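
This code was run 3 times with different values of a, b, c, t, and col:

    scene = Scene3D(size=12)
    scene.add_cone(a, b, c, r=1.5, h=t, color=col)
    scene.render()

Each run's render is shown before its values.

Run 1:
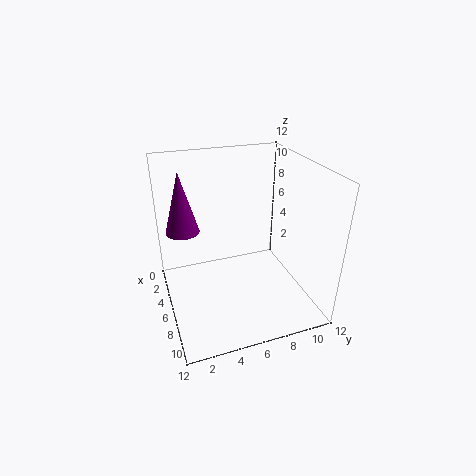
a = 2.5
b = 2
c = 5.5
t = 5.5
col = 'purple'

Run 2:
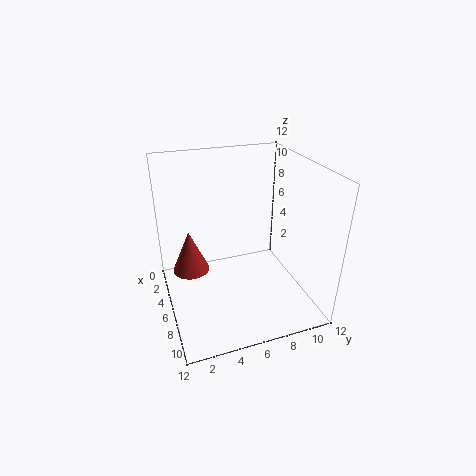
a = 5.5
b = 2
c = 3.5
t = 3.5
col = 'brown'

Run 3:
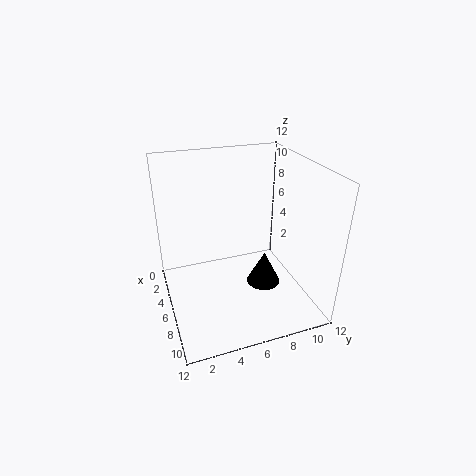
a = 6
b = 8.5
c = 1
t = 3
col = 'black'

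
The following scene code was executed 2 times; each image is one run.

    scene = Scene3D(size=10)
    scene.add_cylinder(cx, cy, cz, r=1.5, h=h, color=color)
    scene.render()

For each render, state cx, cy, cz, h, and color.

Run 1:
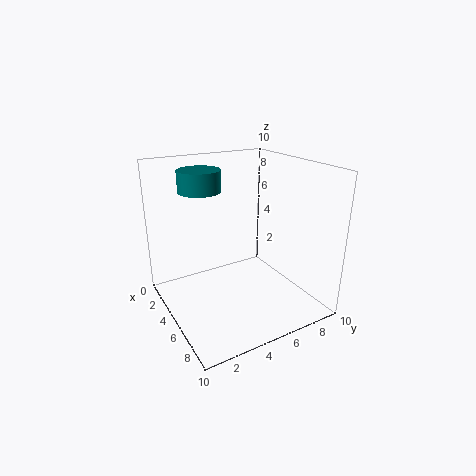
cx = 2.75
cy = 3.25
cz = 8
h = 1.5
color = 'teal'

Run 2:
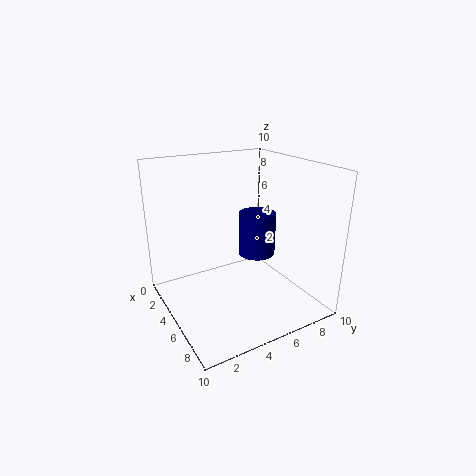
cx = 2.5
cy = 8.25
cz = 2
h = 3.5
color = 'navy'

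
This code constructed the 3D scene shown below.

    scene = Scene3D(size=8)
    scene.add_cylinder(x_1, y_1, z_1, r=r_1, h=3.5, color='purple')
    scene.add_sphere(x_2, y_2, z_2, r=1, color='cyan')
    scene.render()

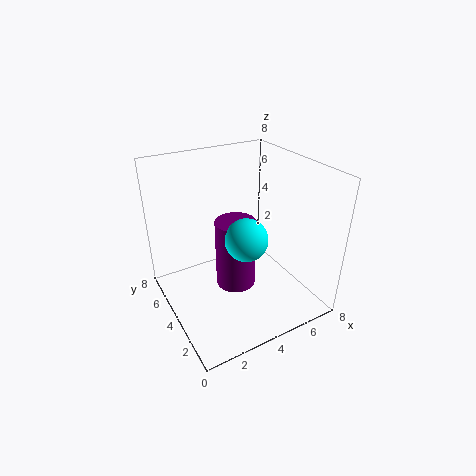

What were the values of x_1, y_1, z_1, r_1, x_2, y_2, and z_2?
x_1 = 3, y_1 = 2.5, z_1 = 2.5, r_1 = 1, x_2 = 3, y_2 = 1.5, z_2 = 5.5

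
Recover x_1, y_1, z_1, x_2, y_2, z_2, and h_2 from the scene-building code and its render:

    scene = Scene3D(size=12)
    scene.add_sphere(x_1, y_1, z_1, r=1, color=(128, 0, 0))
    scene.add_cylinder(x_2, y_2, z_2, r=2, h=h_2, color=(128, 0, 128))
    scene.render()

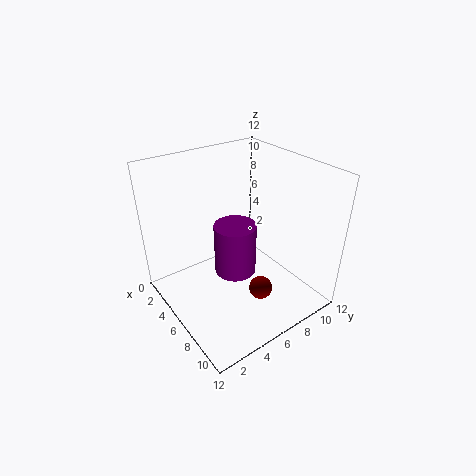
x_1 = 8
y_1 = 7
z_1 = 1.5
x_2 = 3.5
y_2 = 7.5
z_2 = 0.5
h_2 = 5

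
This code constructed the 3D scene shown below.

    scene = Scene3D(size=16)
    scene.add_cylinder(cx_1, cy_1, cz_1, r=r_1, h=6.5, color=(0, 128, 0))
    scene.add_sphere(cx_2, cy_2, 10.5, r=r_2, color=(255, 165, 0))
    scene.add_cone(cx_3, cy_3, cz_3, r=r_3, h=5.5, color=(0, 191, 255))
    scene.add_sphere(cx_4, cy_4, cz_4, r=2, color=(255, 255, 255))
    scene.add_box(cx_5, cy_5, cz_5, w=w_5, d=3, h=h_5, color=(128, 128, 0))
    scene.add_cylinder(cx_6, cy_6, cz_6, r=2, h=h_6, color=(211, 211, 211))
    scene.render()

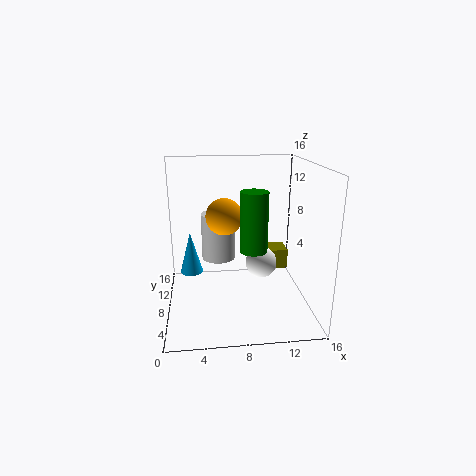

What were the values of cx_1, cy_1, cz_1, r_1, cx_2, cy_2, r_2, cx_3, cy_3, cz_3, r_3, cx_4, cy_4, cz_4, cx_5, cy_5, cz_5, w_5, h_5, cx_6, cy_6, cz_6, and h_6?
cx_1 = 9.5
cy_1 = 6.5
cz_1 = 7
r_1 = 1.5
cx_2 = 6.5
cy_2 = 8
r_2 = 2
cx_3 = 2.5
cy_3 = 14.5
cz_3 = 1
r_3 = 1.5
cx_4 = 11.5
cy_4 = 12
cz_4 = 3
cx_5 = 11.5
cy_5 = 12
cz_5 = 2
w_5 = 3.5
h_5 = 2.5
cx_6 = 6
cy_6 = 11
cz_6 = 4.5
h_6 = 5.5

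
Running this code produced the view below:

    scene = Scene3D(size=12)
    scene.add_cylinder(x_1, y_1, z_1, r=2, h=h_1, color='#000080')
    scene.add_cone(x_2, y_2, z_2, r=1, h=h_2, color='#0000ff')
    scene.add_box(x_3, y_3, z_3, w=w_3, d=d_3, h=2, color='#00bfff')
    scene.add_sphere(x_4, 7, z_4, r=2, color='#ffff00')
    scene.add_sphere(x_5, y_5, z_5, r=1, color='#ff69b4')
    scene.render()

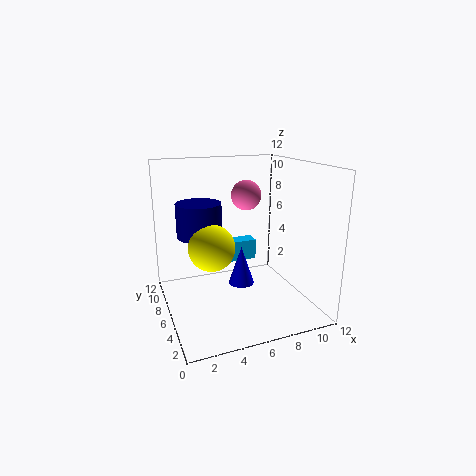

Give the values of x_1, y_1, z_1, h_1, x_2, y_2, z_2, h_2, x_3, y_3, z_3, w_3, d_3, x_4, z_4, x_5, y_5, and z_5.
x_1 = 3.5, y_1 = 9, z_1 = 5.5, h_1 = 3, x_2 = 5.5, y_2 = 4, z_2 = 3, h_2 = 3, x_3 = 6, y_3 = 10, z_3 = 2, w_3 = 3.5, d_3 = 1.5, x_4 = 4, z_4 = 5, x_5 = 5, y_5 = 2, z_5 = 10.5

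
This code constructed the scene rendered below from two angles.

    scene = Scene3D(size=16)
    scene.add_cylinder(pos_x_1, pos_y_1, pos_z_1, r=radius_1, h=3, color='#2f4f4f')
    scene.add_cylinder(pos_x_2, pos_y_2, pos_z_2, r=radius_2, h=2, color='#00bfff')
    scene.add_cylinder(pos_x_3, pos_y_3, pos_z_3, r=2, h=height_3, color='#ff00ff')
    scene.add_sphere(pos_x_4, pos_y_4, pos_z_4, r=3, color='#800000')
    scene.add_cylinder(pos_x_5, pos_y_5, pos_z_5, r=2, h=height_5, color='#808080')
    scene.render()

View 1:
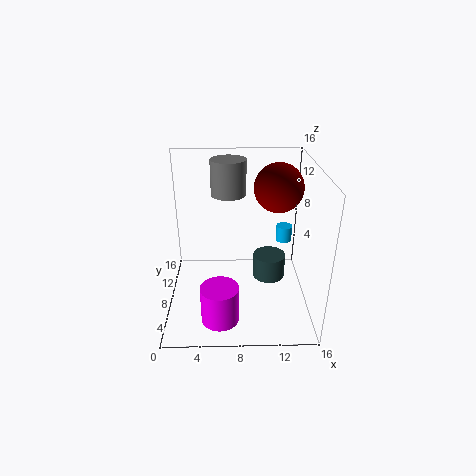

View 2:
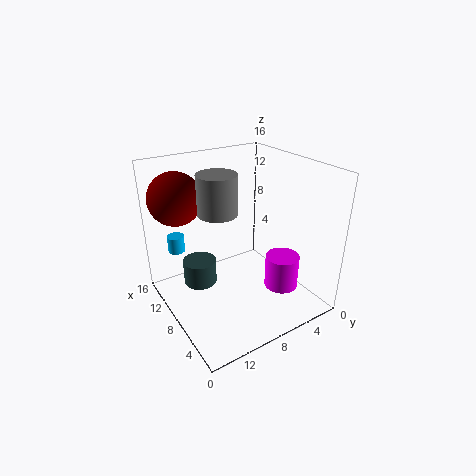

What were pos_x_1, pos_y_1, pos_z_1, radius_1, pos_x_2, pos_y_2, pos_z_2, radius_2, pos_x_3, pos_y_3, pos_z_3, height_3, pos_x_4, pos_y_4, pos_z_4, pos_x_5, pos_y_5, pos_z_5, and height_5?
pos_x_1 = 12, pos_y_1 = 11, pos_z_1 = 1, radius_1 = 2, pos_x_2 = 14, pos_y_2 = 13, pos_z_2 = 5, radius_2 = 1, pos_x_3 = 6, pos_y_3 = 3, pos_z_3 = 1, height_3 = 4, pos_x_4 = 13, pos_y_4 = 13, pos_z_4 = 12, pos_x_5 = 7, pos_y_5 = 11, pos_z_5 = 12, height_5 = 4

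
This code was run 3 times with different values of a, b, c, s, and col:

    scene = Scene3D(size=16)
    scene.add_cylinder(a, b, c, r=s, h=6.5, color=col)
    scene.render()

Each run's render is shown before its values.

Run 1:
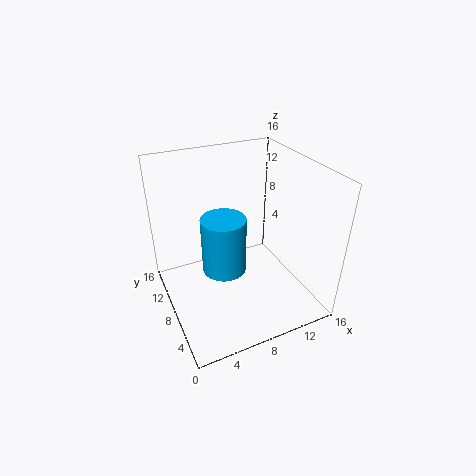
a = 6.5; b = 8.5; c = 4; s = 2.5; col = 'deepskyblue'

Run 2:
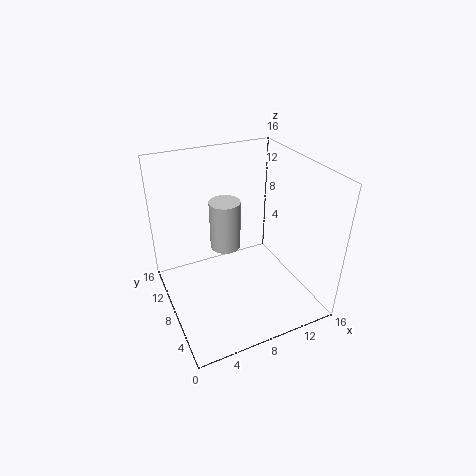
a = 9; b = 14; c = 3; s = 2; col = 'lightgray'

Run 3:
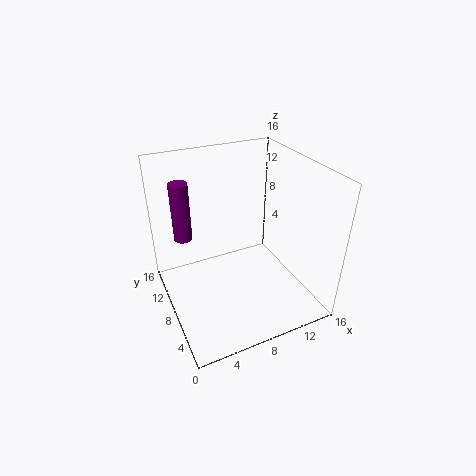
a = 2.5; b = 10.5; c = 8; s = 1; col = 'purple'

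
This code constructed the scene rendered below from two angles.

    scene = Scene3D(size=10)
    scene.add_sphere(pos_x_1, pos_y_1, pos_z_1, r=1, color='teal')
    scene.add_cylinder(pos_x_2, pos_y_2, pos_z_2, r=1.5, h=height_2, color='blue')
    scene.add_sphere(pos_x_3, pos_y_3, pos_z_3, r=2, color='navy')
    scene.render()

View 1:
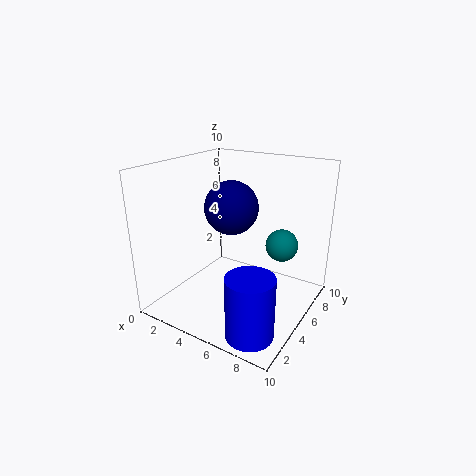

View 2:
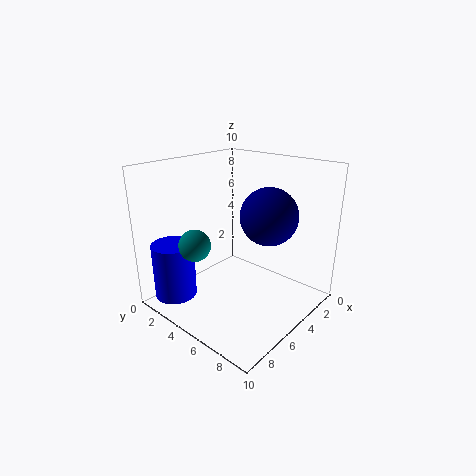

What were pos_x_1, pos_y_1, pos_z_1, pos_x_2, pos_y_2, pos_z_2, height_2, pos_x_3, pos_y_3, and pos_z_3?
pos_x_1 = 8.5; pos_y_1 = 4.5; pos_z_1 = 5.5; pos_x_2 = 8; pos_y_2 = 1.5; pos_z_2 = 0.5; height_2 = 4; pos_x_3 = 3.5; pos_y_3 = 6.5; pos_z_3 = 6.5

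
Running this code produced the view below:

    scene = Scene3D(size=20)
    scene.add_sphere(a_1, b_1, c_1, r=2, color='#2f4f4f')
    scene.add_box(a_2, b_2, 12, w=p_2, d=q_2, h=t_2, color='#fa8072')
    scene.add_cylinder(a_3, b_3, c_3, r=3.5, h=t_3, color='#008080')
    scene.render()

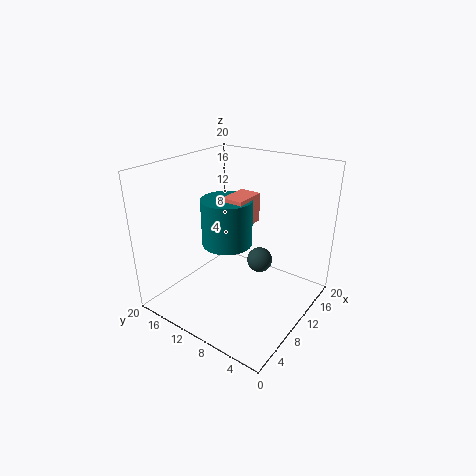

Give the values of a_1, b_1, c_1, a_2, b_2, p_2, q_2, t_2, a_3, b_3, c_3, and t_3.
a_1 = 16, b_1 = 10, c_1 = 3.5, a_2 = 8.5, b_2 = 8.5, p_2 = 4.5, q_2 = 3, t_2 = 4, a_3 = 9.5, b_3 = 11.5, c_3 = 9, t_3 = 6.5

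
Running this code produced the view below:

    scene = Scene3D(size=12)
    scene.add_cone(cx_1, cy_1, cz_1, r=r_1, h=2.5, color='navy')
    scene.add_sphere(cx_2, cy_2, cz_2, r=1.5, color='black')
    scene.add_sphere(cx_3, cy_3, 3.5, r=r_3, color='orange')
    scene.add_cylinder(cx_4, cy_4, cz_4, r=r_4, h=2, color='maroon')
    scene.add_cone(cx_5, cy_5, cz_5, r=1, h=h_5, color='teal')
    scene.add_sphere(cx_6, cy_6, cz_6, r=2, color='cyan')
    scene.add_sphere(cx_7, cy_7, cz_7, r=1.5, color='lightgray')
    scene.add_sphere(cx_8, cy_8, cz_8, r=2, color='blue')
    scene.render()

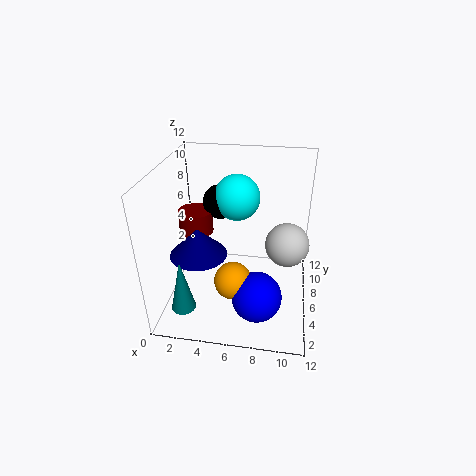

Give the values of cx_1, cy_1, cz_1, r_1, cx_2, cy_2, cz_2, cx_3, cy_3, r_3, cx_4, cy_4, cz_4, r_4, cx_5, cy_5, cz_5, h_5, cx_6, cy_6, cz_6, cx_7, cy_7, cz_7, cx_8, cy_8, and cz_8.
cx_1 = 2.5
cy_1 = 6
cz_1 = 4
r_1 = 2.5
cx_2 = 4
cy_2 = 8.5
cz_2 = 8
cx_3 = 6
cy_3 = 3.5
r_3 = 1.5
cx_4 = 2
cy_4 = 7.5
cz_4 = 5.5
r_4 = 1.5
cx_5 = 2
cy_5 = 2.5
cz_5 = 1
h_5 = 4.5
cx_6 = 5.5
cy_6 = 8.5
cz_6 = 8.5
cx_7 = 10
cy_7 = 2.5
cz_7 = 8
cx_8 = 8
cy_8 = 3
cz_8 = 2.5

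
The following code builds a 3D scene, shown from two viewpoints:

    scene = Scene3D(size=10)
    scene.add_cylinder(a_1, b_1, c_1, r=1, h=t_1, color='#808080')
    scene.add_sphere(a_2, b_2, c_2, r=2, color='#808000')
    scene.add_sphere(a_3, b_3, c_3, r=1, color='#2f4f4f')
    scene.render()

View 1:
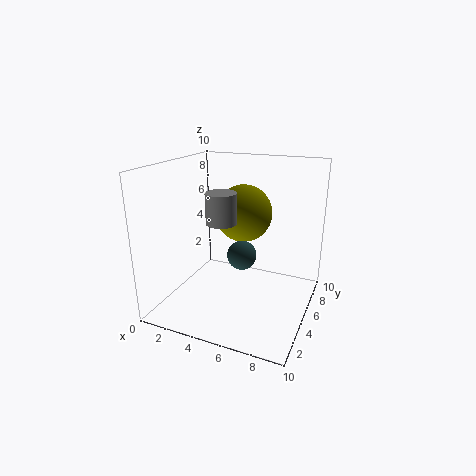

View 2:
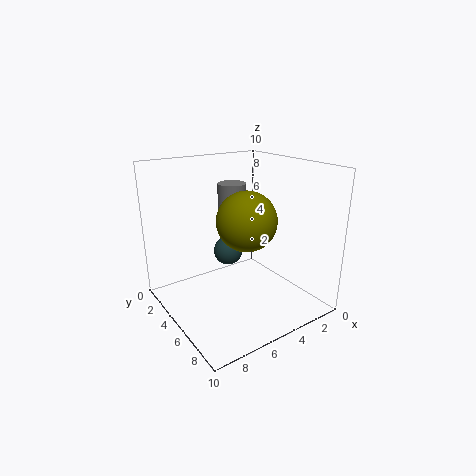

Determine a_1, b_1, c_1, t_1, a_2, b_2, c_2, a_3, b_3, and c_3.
a_1 = 4.5, b_1 = 3.5, c_1 = 6.5, t_1 = 2, a_2 = 5, b_2 = 6, c_2 = 6.5, a_3 = 5.5, b_3 = 4.5, c_3 = 4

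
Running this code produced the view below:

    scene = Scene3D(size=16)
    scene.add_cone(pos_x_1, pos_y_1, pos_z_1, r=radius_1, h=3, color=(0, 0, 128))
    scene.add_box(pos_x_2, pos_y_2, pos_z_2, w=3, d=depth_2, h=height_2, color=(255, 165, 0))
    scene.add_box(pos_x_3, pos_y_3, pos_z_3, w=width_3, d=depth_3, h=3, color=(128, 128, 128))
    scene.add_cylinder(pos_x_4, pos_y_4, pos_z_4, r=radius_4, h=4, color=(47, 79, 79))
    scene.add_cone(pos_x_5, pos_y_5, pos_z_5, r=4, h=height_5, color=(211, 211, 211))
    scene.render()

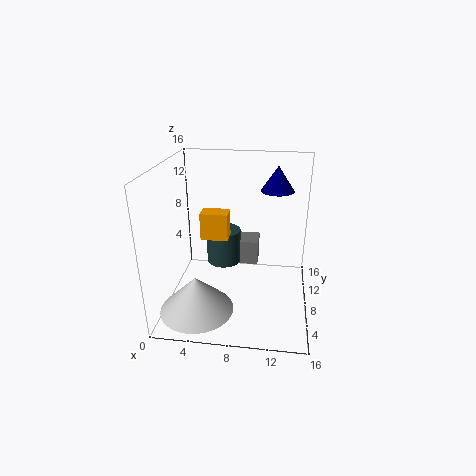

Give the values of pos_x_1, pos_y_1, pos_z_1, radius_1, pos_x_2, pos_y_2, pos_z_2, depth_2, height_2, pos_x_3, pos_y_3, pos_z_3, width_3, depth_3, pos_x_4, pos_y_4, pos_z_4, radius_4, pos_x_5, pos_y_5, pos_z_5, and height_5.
pos_x_1 = 12, pos_y_1 = 13, pos_z_1 = 12, radius_1 = 2, pos_x_2 = 4, pos_y_2 = 7, pos_z_2 = 8, depth_2 = 2, height_2 = 3, pos_x_3 = 7, pos_y_3 = 11, pos_z_3 = 3, width_3 = 3, depth_3 = 3, pos_x_4 = 6, pos_y_4 = 10, pos_z_4 = 4, radius_4 = 2, pos_x_5 = 4, pos_y_5 = 4, pos_z_5 = 1, height_5 = 4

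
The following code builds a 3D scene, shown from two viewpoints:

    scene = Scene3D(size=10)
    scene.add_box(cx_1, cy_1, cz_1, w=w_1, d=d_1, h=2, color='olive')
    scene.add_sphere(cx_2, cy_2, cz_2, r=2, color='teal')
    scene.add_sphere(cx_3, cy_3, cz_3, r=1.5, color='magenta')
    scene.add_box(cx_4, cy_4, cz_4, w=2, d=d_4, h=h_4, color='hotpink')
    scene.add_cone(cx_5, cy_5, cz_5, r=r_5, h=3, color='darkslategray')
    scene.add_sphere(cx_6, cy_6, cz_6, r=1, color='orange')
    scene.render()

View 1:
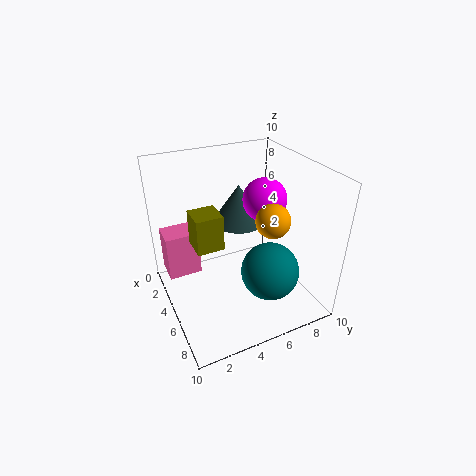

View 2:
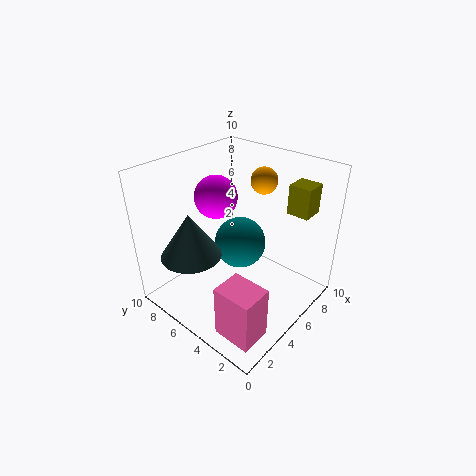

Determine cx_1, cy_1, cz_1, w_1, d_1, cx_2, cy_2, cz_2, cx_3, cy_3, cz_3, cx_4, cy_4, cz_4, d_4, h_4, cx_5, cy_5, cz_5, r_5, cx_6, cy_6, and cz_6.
cx_1 = 7, cy_1 = 1, cz_1 = 7, w_1 = 1.5, d_1 = 1.5, cx_2 = 7, cy_2 = 6.5, cz_2 = 3, cx_3 = 5, cy_3 = 7, cz_3 = 7.5, cx_4 = 0.5, cy_4 = 0.5, cz_4 = 1, d_4 = 2.5, h_4 = 3.5, cx_5 = 2, cy_5 = 6.5, cz_5 = 4.5, r_5 = 2, cx_6 = 8.5, cy_6 = 5.5, cz_6 = 8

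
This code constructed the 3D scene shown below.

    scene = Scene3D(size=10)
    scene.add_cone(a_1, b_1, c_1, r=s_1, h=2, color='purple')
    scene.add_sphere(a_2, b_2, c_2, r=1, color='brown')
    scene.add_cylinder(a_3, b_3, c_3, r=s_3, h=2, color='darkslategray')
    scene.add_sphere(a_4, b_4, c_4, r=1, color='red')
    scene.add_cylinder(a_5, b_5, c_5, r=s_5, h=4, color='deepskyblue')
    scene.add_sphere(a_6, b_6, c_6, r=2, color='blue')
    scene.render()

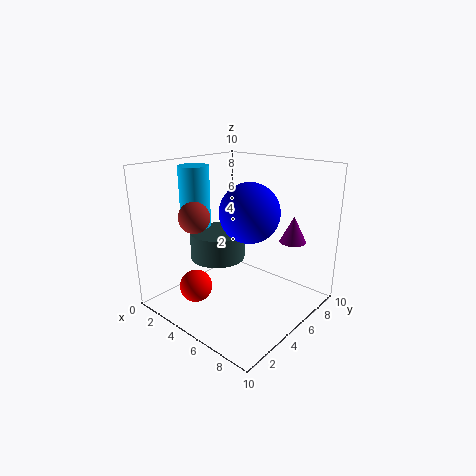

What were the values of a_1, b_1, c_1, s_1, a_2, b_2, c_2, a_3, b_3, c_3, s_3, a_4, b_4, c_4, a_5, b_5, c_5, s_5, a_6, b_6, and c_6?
a_1 = 7
b_1 = 9
c_1 = 4
s_1 = 1
a_2 = 4
b_2 = 2
c_2 = 7
a_3 = 3
b_3 = 5
c_3 = 3
s_3 = 2
a_4 = 5
b_4 = 1
c_4 = 3
a_5 = 3
b_5 = 3
c_5 = 6
s_5 = 1
a_6 = 6
b_6 = 5
c_6 = 7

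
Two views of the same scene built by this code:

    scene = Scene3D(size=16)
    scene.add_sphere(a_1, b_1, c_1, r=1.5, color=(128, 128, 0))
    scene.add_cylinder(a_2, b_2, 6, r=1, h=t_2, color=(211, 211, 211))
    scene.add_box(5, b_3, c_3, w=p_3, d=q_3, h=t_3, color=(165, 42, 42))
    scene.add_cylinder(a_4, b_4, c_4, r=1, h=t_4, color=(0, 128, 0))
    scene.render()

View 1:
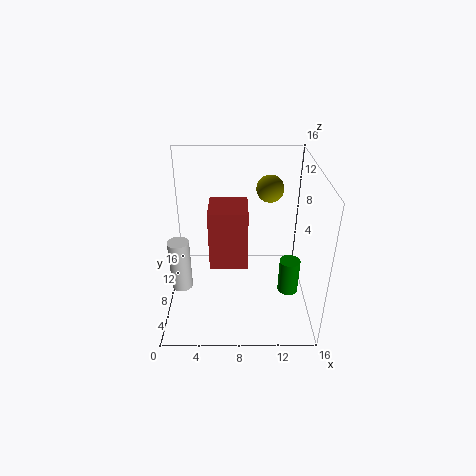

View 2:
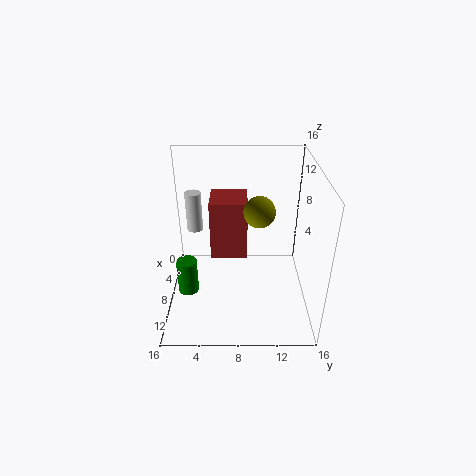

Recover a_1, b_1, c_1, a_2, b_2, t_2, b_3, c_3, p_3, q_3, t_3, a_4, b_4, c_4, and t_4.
a_1 = 11.5, b_1 = 10, c_1 = 13, a_2 = 2.5, b_2 = 2.5, t_2 = 5, b_3 = 5, c_3 = 6, p_3 = 4, q_3 = 4, t_3 = 6.5, a_4 = 13, b_4 = 3, c_4 = 5, t_4 = 3.5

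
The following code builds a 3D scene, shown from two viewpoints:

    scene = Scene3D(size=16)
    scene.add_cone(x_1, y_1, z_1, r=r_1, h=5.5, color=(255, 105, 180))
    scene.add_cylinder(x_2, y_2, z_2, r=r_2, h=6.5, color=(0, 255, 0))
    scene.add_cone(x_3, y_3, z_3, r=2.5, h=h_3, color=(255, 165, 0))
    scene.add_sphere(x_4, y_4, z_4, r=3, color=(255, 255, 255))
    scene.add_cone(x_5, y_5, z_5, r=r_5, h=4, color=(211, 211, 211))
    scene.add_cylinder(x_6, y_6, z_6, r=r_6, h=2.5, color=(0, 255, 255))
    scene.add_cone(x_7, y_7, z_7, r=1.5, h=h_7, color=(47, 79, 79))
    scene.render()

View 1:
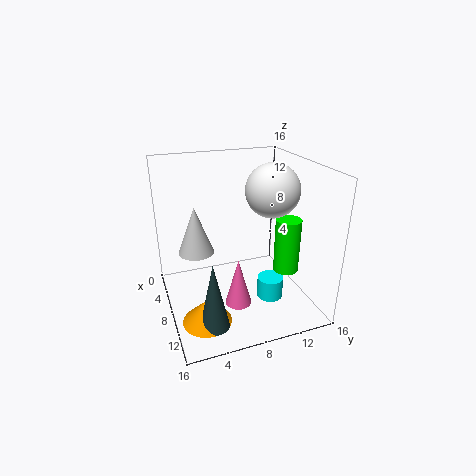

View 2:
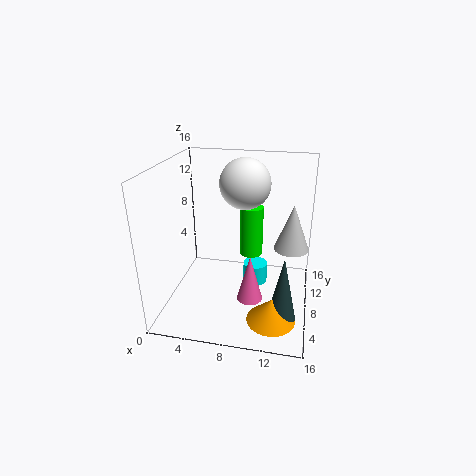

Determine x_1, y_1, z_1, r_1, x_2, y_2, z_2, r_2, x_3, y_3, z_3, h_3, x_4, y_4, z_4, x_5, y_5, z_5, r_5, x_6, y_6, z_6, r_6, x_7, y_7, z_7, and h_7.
x_1 = 9.5, y_1 = 7.5, z_1 = 0.5, r_1 = 1.5, x_2 = 8.5, y_2 = 14, z_2 = 3, r_2 = 1.5, x_3 = 12.5, y_3 = 3, z_3 = 1.5, h_3 = 2.5, x_4 = 8, y_4 = 12, z_4 = 13, x_5 = 14, y_5 = 2, z_5 = 10.5, r_5 = 1.5, x_6 = 9.5, y_6 = 11.5, z_6 = 0.5, r_6 = 1.5, x_7 = 13.5, y_7 = 3.5, z_7 = 1.5, h_7 = 7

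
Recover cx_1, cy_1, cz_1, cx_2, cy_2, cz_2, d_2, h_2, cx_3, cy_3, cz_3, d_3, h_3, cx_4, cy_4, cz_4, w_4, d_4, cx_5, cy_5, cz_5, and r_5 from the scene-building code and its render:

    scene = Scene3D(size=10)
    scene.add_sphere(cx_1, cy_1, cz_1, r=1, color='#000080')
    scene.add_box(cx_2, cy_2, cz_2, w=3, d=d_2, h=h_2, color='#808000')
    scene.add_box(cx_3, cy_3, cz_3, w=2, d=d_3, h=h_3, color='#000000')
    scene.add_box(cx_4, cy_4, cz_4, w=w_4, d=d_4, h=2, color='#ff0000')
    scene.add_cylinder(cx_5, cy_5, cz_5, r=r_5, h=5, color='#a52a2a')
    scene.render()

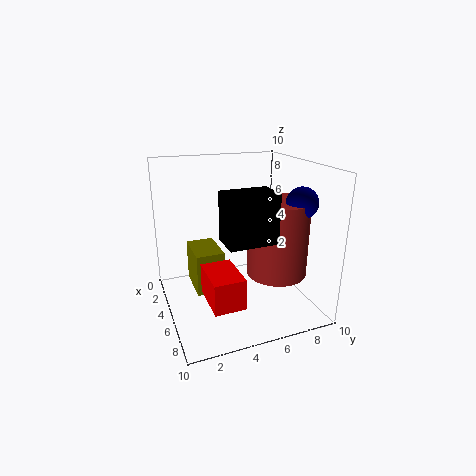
cx_1 = 8; cy_1 = 8; cz_1 = 8; cx_2 = 2; cy_2 = 2; cz_2 = 1; d_2 = 2; h_2 = 3; cx_3 = 7; cy_3 = 3; cz_3 = 6; d_3 = 3; h_3 = 3; cx_4 = 6; cy_4 = 2; cz_4 = 2; w_4 = 3; d_4 = 2; cx_5 = 7; cy_5 = 7; cz_5 = 3; r_5 = 2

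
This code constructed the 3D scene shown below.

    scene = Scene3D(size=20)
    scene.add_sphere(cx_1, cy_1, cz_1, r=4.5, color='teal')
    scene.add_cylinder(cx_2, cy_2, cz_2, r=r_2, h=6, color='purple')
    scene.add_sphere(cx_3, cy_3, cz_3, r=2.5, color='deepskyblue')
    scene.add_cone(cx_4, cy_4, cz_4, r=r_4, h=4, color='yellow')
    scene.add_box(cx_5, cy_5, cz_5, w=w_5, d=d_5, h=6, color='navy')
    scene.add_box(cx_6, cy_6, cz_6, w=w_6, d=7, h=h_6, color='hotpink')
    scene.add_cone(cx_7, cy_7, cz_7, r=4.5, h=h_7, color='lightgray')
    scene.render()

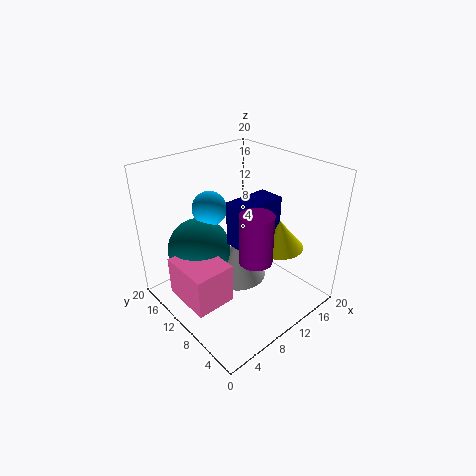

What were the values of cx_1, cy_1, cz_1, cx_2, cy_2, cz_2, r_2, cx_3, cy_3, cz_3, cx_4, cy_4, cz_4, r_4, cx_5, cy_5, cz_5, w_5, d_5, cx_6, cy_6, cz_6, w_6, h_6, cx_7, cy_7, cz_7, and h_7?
cx_1 = 6.5; cy_1 = 14.5; cz_1 = 7.5; cx_2 = 7; cy_2 = 3.5; cz_2 = 11; r_2 = 2; cx_3 = 9; cy_3 = 15; cz_3 = 13; cx_4 = 14.5; cy_4 = 6.5; cz_4 = 8.5; r_4 = 3.5; cx_5 = 8; cy_5 = 6.5; cz_5 = 10; w_5 = 6.5; d_5 = 3.5; cx_6 = 1; cy_6 = 7; cz_6 = 3; w_6 = 5.5; h_6 = 5.5; cx_7 = 12.5; cy_7 = 13; cz_7 = 1; h_7 = 6.5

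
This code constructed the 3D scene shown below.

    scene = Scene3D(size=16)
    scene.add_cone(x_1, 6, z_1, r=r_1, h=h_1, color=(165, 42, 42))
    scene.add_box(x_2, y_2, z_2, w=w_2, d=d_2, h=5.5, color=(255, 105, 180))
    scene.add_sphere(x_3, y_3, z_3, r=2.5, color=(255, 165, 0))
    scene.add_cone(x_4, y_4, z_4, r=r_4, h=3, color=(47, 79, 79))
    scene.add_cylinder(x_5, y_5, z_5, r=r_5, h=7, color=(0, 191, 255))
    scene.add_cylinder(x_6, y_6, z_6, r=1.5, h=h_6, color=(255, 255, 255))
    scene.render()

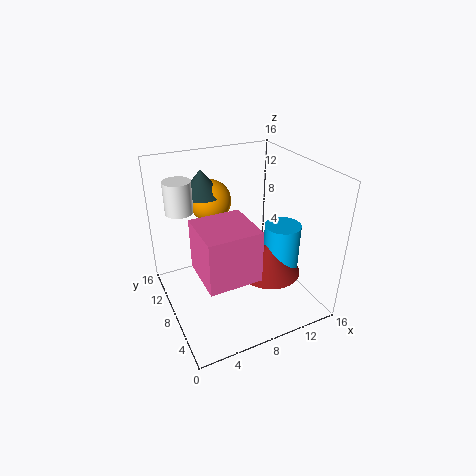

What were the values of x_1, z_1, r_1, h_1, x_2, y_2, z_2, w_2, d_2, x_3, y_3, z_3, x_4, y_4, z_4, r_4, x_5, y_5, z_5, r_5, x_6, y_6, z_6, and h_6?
x_1 = 11
z_1 = 4
r_1 = 3.5
h_1 = 4
x_2 = 2.5
y_2 = 2.5
z_2 = 6
w_2 = 5.5
d_2 = 5.5
x_3 = 7
y_3 = 13.5
z_3 = 10.5
x_4 = 6
y_4 = 13.5
z_4 = 11.5
r_4 = 2.5
x_5 = 12.5
y_5 = 6
z_5 = 2.5
r_5 = 2
x_6 = 2.5
y_6 = 11
z_6 = 11
h_6 = 3.5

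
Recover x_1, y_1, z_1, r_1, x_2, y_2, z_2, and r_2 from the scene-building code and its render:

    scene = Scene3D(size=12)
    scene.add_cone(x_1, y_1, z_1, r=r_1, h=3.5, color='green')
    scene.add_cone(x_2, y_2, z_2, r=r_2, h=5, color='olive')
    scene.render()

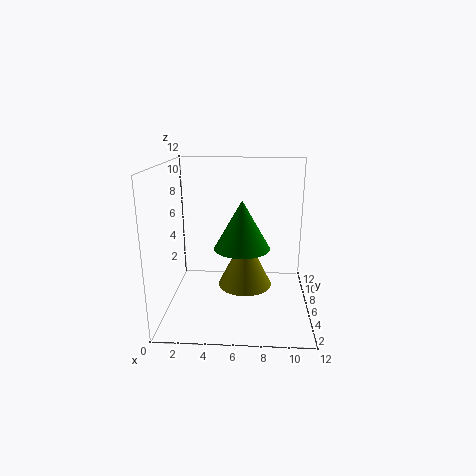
x_1 = 6.5
y_1 = 2.5
z_1 = 6.5
r_1 = 2
x_2 = 6.5
y_2 = 8.5
z_2 = 0.5
r_2 = 2.5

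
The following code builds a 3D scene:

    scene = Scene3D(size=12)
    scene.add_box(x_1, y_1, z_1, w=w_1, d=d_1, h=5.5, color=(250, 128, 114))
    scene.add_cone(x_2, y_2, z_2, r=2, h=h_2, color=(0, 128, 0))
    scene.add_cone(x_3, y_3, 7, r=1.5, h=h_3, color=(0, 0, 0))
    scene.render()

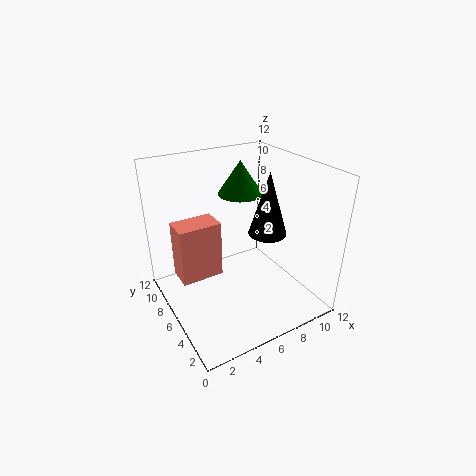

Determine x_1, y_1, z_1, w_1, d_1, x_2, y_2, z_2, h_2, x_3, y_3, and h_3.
x_1 = 2, y_1 = 9, z_1 = 0.5, w_1 = 4, d_1 = 2.5, x_2 = 8, y_2 = 9, z_2 = 8.5, h_2 = 3, x_3 = 7.5, y_3 = 4, h_3 = 5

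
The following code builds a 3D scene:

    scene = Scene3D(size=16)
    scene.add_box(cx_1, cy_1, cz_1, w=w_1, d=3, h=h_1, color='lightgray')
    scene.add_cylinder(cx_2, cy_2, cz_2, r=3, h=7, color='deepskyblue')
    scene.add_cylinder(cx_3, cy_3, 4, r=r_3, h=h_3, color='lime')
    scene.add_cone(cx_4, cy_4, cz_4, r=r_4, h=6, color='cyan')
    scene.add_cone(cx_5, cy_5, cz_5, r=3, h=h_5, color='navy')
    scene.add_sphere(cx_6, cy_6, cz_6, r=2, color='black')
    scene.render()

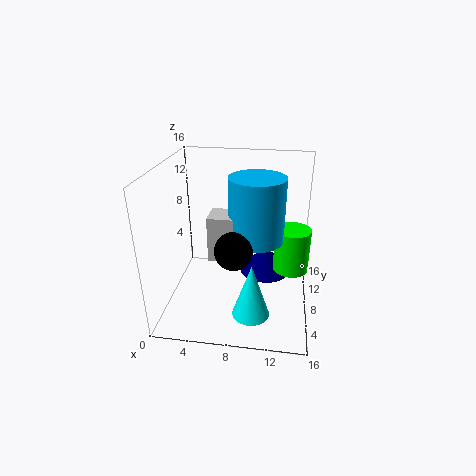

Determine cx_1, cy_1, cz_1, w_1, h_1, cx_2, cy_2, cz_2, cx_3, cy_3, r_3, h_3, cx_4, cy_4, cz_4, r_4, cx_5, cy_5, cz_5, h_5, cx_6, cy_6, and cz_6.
cx_1 = 5
cy_1 = 6
cz_1 = 6
w_1 = 4
h_1 = 5
cx_2 = 10
cy_2 = 8
cz_2 = 8
cx_3 = 14
cy_3 = 9
r_3 = 2
h_3 = 5
cx_4 = 10
cy_4 = 4
cz_4 = 1
r_4 = 2
cx_5 = 11
cy_5 = 10
cz_5 = 3
h_5 = 3
cx_6 = 8
cy_6 = 5
cz_6 = 8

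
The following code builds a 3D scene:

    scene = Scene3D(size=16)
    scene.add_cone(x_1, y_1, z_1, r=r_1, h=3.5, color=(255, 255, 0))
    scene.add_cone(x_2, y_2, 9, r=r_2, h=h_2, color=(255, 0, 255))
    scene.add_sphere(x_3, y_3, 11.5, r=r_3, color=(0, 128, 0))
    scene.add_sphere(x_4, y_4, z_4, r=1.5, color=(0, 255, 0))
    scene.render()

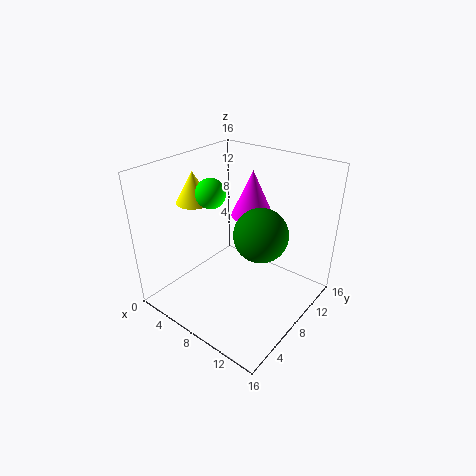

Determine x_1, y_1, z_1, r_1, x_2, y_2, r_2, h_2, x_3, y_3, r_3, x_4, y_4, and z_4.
x_1 = 3, y_1 = 6.5, z_1 = 11.5, r_1 = 2, x_2 = 7, y_2 = 12, r_2 = 2.5, h_2 = 5.5, x_3 = 13, y_3 = 5, r_3 = 2.5, x_4 = 7, y_4 = 5, z_4 = 14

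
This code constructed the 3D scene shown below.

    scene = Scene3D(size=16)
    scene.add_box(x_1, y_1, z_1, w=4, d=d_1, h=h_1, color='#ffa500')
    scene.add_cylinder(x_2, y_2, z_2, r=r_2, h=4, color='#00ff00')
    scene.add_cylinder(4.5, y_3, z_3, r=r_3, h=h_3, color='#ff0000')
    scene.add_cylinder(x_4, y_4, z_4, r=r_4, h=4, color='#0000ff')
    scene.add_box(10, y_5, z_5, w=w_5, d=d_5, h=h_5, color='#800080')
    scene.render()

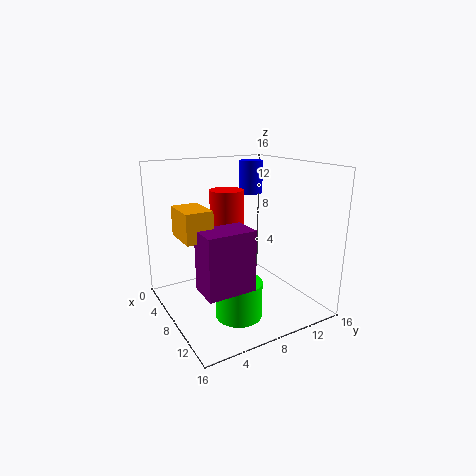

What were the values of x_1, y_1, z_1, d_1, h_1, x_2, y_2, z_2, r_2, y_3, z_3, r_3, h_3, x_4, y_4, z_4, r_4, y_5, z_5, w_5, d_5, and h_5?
x_1 = 6.75
y_1 = 1
z_1 = 9.25
d_1 = 2.75
h_1 = 3
x_2 = 10.75
y_2 = 6.5
z_2 = 0.25
r_2 = 2.5
y_3 = 8.5
z_3 = 4.75
r_3 = 2
h_3 = 8
x_4 = 3
y_4 = 12.75
z_4 = 11.75
r_4 = 1.5
y_5 = 2
z_5 = 4.25
w_5 = 3.25
d_5 = 5
h_5 = 6.25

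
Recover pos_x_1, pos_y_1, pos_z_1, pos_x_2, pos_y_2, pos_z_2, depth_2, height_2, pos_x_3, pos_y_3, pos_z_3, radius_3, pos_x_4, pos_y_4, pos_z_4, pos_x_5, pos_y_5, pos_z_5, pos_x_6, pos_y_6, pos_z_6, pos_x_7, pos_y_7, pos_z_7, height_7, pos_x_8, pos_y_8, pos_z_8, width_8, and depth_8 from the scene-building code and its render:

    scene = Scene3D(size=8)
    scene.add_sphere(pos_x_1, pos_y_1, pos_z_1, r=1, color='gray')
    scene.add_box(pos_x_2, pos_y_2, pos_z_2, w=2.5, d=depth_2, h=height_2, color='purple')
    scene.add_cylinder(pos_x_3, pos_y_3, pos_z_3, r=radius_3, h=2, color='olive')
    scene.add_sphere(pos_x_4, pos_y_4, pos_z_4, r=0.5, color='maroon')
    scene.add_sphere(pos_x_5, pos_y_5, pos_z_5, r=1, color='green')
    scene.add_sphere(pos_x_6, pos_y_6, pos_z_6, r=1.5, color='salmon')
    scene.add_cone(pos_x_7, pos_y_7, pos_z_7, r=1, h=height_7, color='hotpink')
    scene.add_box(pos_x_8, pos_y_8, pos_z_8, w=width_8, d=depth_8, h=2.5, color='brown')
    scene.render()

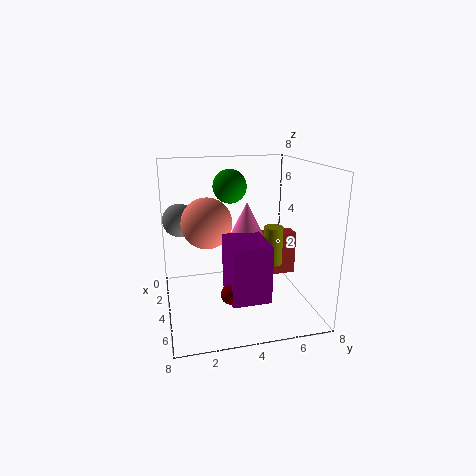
pos_x_1 = 1.5, pos_y_1 = 1, pos_z_1 = 4.5, pos_x_2 = 4.5, pos_y_2 = 3, pos_z_2 = 1.5, depth_2 = 2, height_2 = 3, pos_x_3 = 5.5, pos_y_3 = 5.5, pos_z_3 = 3, radius_3 = 0.5, pos_x_4 = 6.5, pos_y_4 = 3, pos_z_4 = 2, pos_x_5 = 2, pos_y_5 = 4, pos_z_5 = 6.5, pos_x_6 = 2.5, pos_y_6 = 2.5, pos_z_6 = 4.5, pos_x_7 = 4, pos_y_7 = 4.5, pos_z_7 = 4, height_7 = 2, pos_x_8 = 3, pos_y_8 = 5.5, pos_z_8 = 1.5, width_8 = 1, depth_8 = 2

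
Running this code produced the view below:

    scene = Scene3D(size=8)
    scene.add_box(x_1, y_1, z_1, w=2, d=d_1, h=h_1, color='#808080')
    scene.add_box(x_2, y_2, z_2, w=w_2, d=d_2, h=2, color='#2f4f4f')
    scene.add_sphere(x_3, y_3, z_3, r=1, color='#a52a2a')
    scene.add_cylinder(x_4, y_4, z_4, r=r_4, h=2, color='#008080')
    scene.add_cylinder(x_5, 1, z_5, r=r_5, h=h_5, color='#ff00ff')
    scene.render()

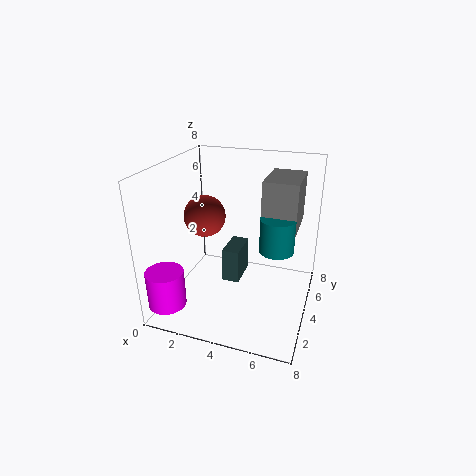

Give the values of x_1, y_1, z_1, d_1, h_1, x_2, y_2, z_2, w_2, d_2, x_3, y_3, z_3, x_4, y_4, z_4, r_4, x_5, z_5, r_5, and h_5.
x_1 = 5; y_1 = 5; z_1 = 4; d_1 = 3; h_1 = 3; x_2 = 3; y_2 = 4; z_2 = 1; w_2 = 1; d_2 = 2; x_3 = 3; y_3 = 2; z_3 = 6; x_4 = 6; y_4 = 5; z_4 = 3; r_4 = 1; x_5 = 1; z_5 = 1; r_5 = 1; h_5 = 2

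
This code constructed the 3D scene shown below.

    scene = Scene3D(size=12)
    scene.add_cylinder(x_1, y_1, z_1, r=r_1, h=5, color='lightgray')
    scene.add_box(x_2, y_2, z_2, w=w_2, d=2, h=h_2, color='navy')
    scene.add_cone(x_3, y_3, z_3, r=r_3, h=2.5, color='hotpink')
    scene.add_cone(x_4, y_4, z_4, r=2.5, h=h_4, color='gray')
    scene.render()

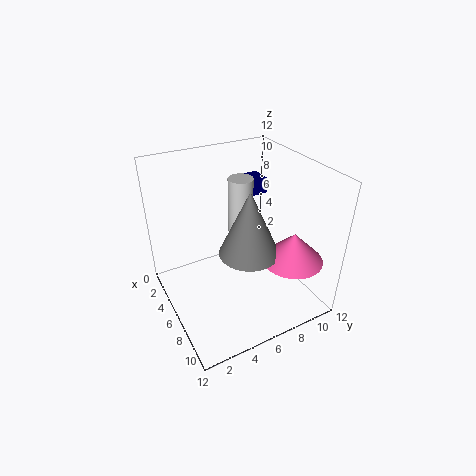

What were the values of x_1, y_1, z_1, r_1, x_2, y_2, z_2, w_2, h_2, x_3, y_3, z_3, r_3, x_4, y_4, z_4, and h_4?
x_1 = 5.5
y_1 = 6.5
z_1 = 6
r_1 = 1
x_2 = 0.5
y_2 = 9
z_2 = 7.5
w_2 = 2
h_2 = 1.5
x_3 = 9
y_3 = 9.5
z_3 = 4.5
r_3 = 2.5
x_4 = 7
y_4 = 6.5
z_4 = 5
h_4 = 5.5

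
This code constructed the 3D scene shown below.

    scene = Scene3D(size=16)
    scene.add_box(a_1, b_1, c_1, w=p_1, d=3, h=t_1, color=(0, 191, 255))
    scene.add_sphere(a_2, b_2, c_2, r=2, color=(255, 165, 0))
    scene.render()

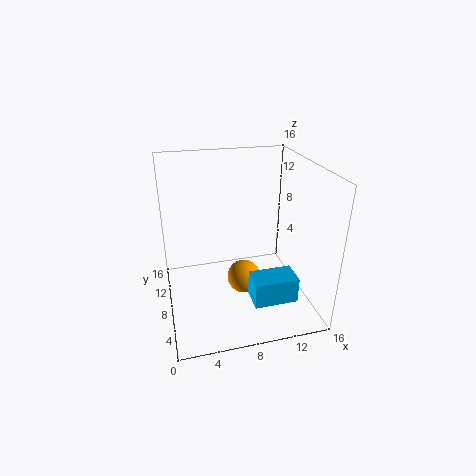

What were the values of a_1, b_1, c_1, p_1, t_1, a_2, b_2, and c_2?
a_1 = 9
b_1 = 4
c_1 = 1
p_1 = 5
t_1 = 3
a_2 = 9
b_2 = 9
c_2 = 2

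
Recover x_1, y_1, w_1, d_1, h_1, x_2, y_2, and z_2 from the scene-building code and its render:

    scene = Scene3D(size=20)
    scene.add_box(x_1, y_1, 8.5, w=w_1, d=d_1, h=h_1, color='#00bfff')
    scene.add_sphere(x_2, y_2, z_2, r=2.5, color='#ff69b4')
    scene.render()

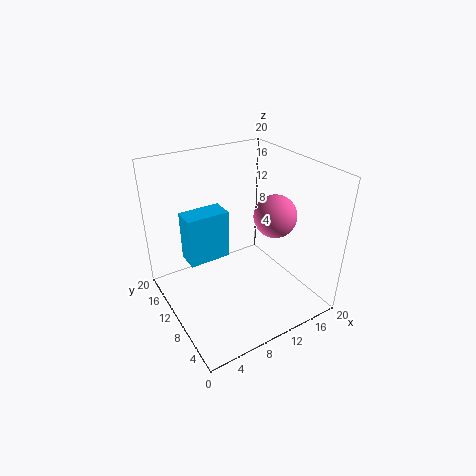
x_1 = 2.5; y_1 = 9; w_1 = 5.5; d_1 = 3; h_1 = 6.5; x_2 = 11; y_2 = 3.5; z_2 = 16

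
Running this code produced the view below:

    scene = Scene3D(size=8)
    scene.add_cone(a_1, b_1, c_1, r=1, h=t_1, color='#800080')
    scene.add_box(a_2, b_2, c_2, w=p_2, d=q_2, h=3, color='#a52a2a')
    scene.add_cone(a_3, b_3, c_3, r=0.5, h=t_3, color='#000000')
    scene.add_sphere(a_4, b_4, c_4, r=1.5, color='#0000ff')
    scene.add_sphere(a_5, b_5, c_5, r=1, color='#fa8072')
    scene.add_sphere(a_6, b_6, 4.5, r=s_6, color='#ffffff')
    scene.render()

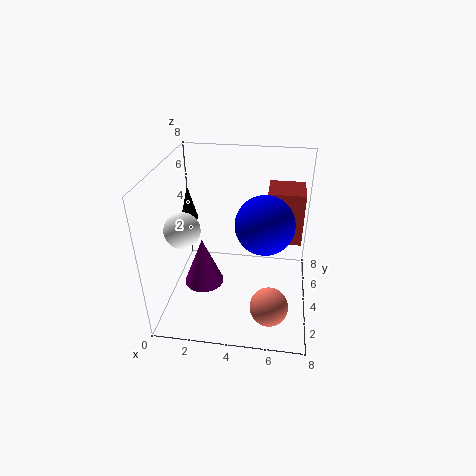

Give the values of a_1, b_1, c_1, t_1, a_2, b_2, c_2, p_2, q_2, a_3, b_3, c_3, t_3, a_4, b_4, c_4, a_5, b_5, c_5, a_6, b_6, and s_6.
a_1 = 2.5, b_1 = 2, c_1 = 2.5, t_1 = 2.5, a_2 = 5.5, b_2 = 4.5, c_2 = 3.5, p_2 = 2, q_2 = 2, a_3 = 1, b_3 = 5, c_3 = 4.5, t_3 = 2, a_4 = 5.5, b_4 = 3, c_4 = 5.5, a_5 = 6, b_5 = 1.5, c_5 = 1.5, a_6 = 1, b_6 = 3.5, s_6 = 1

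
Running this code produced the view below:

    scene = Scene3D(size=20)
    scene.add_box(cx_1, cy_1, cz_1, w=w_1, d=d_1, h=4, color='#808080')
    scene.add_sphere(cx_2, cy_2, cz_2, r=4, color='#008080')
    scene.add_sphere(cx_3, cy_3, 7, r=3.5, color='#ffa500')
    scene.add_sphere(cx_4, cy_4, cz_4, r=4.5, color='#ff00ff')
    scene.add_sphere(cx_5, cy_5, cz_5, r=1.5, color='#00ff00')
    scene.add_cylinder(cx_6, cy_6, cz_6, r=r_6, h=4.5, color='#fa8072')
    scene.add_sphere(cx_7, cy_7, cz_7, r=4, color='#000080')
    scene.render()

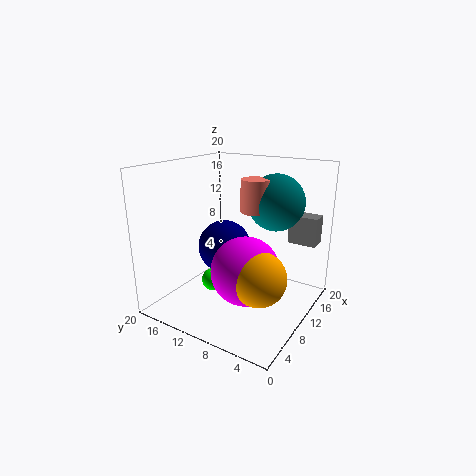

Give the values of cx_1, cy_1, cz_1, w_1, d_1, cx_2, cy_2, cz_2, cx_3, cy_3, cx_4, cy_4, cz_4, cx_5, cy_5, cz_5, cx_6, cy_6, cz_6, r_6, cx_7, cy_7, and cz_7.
cx_1 = 14.5; cy_1 = 0.5; cz_1 = 9; w_1 = 2.5; d_1 = 4; cx_2 = 14.5; cy_2 = 6.5; cz_2 = 14.5; cx_3 = 6; cy_3 = 4.5; cx_4 = 7; cy_4 = 7; cz_4 = 7; cx_5 = 6; cy_5 = 11.5; cz_5 = 5; cx_6 = 12; cy_6 = 8.5; cz_6 = 13.5; r_6 = 2; cx_7 = 12.5; cy_7 = 14; cz_7 = 7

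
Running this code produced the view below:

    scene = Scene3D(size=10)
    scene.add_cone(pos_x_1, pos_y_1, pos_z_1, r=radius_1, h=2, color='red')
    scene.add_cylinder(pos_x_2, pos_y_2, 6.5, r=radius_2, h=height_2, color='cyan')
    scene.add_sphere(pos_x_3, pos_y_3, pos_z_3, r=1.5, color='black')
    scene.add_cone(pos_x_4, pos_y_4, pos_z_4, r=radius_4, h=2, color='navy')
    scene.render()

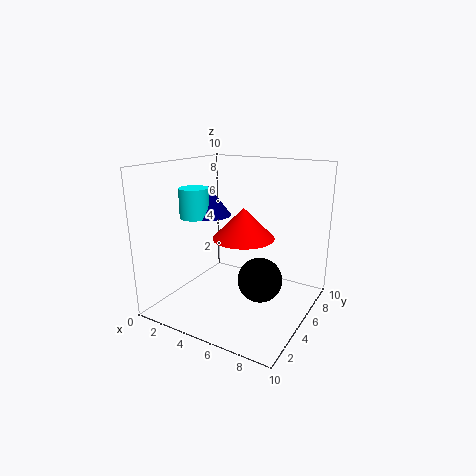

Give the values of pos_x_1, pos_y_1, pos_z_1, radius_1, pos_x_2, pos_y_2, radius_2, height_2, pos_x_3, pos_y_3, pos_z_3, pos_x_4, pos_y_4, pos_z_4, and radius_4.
pos_x_1 = 6; pos_y_1 = 4; pos_z_1 = 5.5; radius_1 = 2; pos_x_2 = 2.5; pos_y_2 = 3.5; radius_2 = 1; height_2 = 2; pos_x_3 = 7; pos_y_3 = 4.5; pos_z_3 = 2.5; pos_x_4 = 3; pos_y_4 = 4.5; pos_z_4 = 6.5; radius_4 = 1.5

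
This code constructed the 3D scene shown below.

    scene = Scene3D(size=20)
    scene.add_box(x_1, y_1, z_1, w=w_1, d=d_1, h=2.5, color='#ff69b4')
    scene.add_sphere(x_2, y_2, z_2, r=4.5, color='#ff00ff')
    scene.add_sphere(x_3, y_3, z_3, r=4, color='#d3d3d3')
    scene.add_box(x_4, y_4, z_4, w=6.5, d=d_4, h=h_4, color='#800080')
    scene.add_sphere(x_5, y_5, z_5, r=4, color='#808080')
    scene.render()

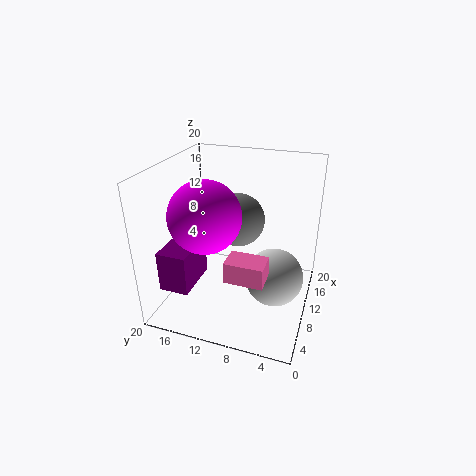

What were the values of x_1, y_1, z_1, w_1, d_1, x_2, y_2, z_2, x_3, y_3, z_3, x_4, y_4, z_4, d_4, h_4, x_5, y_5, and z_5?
x_1 = 0.5; y_1 = 4; z_1 = 9.5; w_1 = 3; d_1 = 4.5; x_2 = 5; y_2 = 12.5; z_2 = 15; x_3 = 9.5; y_3 = 4.5; z_3 = 5; x_4 = 2.5; y_4 = 14.5; z_4 = 4.5; d_4 = 4; h_4 = 5.5; x_5 = 14.5; y_5 = 11.5; z_5 = 10.5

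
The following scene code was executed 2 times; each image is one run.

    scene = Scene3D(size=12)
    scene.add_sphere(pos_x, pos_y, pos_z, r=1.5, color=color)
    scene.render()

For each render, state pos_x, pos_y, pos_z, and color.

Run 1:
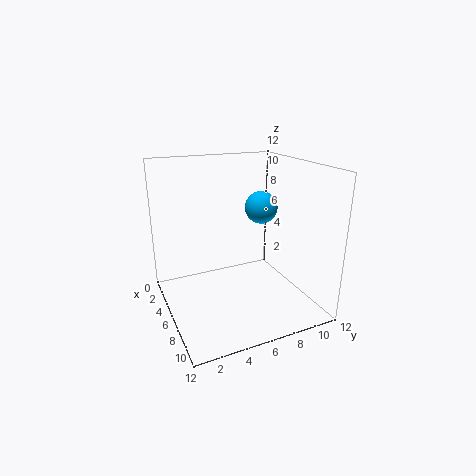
pos_x = 3.5
pos_y = 9.5
pos_z = 7.5
color = 'deepskyblue'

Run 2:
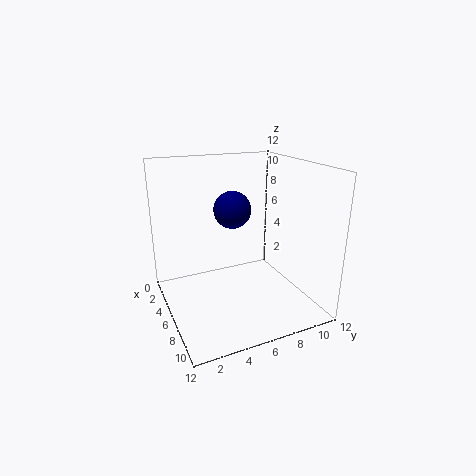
pos_x = 6
pos_y = 5.5
pos_z = 8.5
color = 'navy'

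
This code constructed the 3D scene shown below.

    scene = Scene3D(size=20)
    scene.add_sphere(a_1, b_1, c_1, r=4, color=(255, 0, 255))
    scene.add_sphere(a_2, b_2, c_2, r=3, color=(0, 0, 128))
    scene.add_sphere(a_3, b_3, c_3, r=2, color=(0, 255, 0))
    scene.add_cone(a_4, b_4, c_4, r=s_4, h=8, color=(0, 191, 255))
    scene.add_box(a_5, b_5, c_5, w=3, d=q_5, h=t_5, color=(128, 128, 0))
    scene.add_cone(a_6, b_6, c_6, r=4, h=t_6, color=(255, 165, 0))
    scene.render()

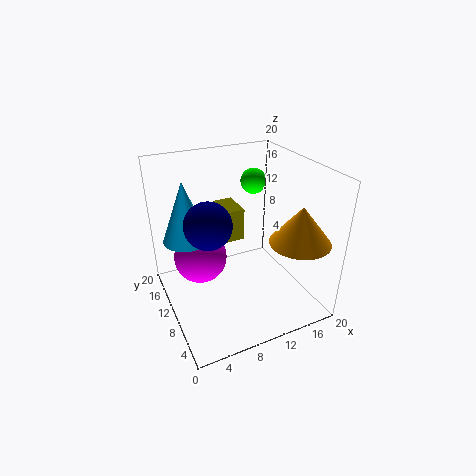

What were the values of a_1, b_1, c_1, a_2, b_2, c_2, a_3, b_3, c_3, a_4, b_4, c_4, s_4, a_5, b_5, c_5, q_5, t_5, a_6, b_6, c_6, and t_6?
a_1 = 6; b_1 = 15; c_1 = 5; a_2 = 5; b_2 = 8; c_2 = 14; a_3 = 16; b_3 = 17; c_3 = 15; a_4 = 3; b_4 = 11; c_4 = 11; s_4 = 3; a_5 = 10; b_5 = 14; c_5 = 7; q_5 = 5; t_5 = 5; a_6 = 16; b_6 = 4; c_6 = 11; t_6 = 5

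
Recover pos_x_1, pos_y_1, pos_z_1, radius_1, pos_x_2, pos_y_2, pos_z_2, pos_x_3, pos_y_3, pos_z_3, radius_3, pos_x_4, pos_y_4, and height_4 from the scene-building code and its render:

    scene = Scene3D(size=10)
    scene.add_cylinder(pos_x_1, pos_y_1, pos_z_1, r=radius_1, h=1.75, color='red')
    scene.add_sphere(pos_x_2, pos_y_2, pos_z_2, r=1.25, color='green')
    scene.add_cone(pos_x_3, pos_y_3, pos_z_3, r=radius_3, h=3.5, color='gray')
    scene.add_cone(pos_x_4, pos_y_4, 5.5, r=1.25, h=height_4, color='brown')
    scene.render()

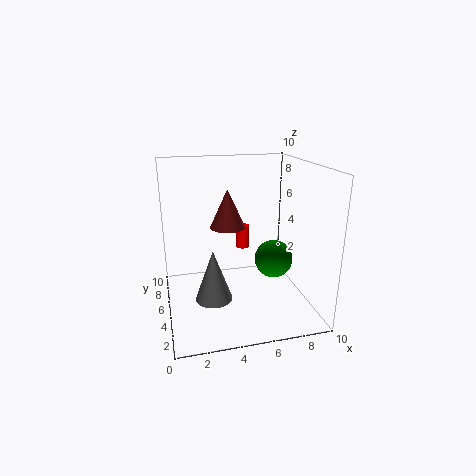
pos_x_1 = 6, pos_y_1 = 7.5, pos_z_1 = 3.25, radius_1 = 0.5, pos_x_2 = 7, pos_y_2 = 3.25, pos_z_2 = 4, pos_x_3 = 3, pos_y_3 = 3.75, pos_z_3 = 1.25, radius_3 = 1.25, pos_x_4 = 4.5, pos_y_4 = 6, height_4 = 2.75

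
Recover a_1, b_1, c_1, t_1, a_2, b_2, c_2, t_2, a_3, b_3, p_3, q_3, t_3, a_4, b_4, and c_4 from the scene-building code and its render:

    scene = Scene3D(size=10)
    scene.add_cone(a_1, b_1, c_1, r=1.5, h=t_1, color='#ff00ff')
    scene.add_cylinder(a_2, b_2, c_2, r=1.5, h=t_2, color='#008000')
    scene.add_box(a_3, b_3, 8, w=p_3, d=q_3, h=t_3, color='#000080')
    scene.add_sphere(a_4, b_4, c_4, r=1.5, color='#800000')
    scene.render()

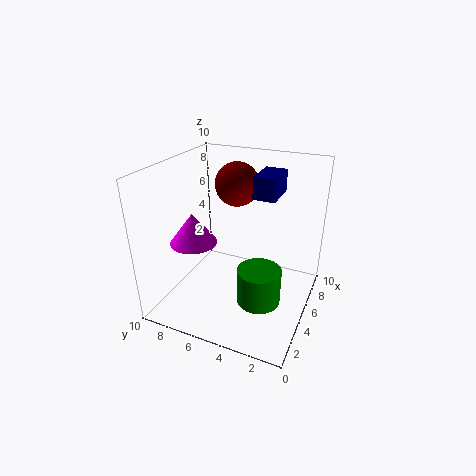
a_1 = 2.5; b_1 = 7; c_1 = 5.5; t_1 = 2; a_2 = 4; b_2 = 3; c_2 = 1; t_2 = 2.5; a_3 = 5; b_3 = 2.5; p_3 = 2.5; q_3 = 1.5; t_3 = 1.5; a_4 = 6; b_4 = 5.5; c_4 = 8.5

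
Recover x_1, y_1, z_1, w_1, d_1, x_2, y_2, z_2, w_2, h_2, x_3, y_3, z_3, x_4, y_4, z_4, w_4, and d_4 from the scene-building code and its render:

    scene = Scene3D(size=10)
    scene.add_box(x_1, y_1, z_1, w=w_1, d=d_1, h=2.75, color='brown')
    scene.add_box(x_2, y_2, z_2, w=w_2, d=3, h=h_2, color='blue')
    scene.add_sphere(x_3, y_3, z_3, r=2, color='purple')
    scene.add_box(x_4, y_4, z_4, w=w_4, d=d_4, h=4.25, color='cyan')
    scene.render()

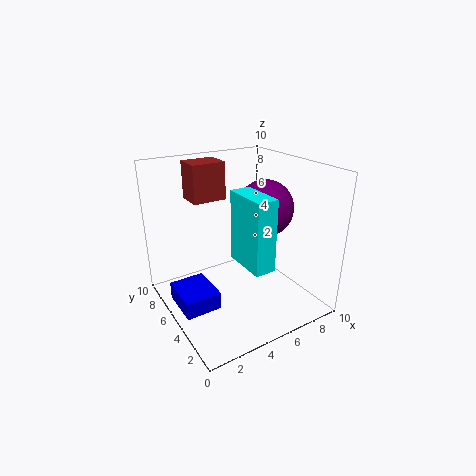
x_1 = 3
y_1 = 7.5
z_1 = 7
w_1 = 2.5
d_1 = 2
x_2 = 0.5
y_2 = 4
z_2 = 0.5
w_2 = 2.5
h_2 = 1.25
x_3 = 7.25
y_3 = 5
z_3 = 6.75
x_4 = 3.25
y_4 = 0.25
z_4 = 5
w_4 = 1.25
d_4 = 2.75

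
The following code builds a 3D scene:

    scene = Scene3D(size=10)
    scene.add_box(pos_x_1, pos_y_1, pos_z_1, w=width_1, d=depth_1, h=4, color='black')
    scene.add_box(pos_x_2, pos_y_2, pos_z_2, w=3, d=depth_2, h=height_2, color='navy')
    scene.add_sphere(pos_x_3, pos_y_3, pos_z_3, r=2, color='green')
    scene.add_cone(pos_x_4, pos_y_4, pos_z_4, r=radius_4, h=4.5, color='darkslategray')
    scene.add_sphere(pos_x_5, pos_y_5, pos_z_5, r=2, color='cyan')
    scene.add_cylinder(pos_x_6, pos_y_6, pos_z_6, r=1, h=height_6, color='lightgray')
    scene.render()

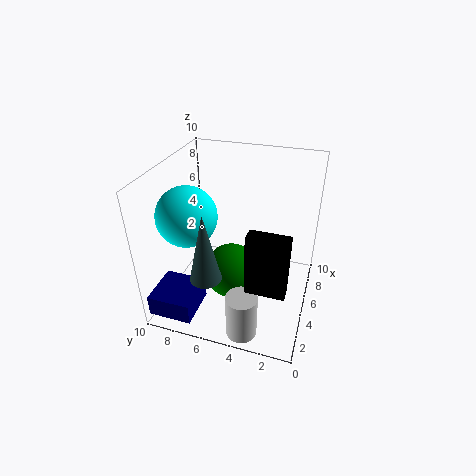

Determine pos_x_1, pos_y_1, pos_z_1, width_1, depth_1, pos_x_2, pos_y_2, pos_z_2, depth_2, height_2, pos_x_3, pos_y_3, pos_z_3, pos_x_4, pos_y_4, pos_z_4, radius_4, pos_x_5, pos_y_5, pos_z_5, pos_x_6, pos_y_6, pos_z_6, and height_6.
pos_x_1 = 1.5; pos_y_1 = 1; pos_z_1 = 3.5; width_1 = 1; depth_1 = 2.5; pos_x_2 = 0.5; pos_y_2 = 7; pos_z_2 = 0.5; depth_2 = 3; height_2 = 1.5; pos_x_3 = 5; pos_y_3 = 5.5; pos_z_3 = 2; pos_x_4 = 1.5; pos_y_4 = 6; pos_z_4 = 4; radius_4 = 1; pos_x_5 = 3.5; pos_y_5 = 8; pos_z_5 = 7; pos_x_6 = 1; pos_y_6 = 3.5; pos_z_6 = 0.5; height_6 = 3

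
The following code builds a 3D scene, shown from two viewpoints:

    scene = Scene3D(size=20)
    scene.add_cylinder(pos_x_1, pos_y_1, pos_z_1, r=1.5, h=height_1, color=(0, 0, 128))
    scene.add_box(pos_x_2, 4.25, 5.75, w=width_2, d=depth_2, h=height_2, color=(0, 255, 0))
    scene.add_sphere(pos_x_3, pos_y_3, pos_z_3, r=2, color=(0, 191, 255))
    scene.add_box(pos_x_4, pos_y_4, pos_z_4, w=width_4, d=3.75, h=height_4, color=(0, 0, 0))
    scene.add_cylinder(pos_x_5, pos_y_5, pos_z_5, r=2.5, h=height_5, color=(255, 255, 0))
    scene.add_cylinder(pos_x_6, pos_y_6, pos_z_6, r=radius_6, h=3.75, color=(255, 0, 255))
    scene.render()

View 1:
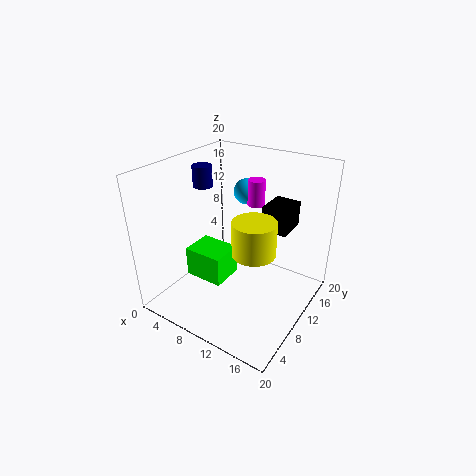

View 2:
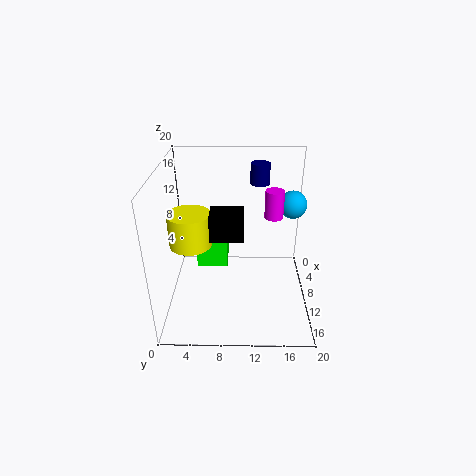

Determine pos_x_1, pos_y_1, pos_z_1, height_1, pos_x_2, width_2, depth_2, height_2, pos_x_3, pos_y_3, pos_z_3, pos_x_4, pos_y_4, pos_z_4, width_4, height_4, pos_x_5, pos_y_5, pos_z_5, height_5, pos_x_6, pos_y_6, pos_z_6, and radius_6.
pos_x_1 = 1.5, pos_y_1 = 13.25, pos_z_1 = 14.75, height_1 = 3.25, pos_x_2 = 5.5, width_2 = 5.25, depth_2 = 4.25, height_2 = 4, pos_x_3 = 6.5, pos_y_3 = 17.75, pos_z_3 = 13.5, pos_x_4 = 15.25, pos_y_4 = 7, pos_z_4 = 14.25, width_4 = 3, height_4 = 3, pos_x_5 = 15.75, pos_y_5 = 4.5, pos_z_5 = 12.5, height_5 = 4, pos_x_6 = 10, pos_y_6 = 14.75, pos_z_6 = 13.25, radius_6 = 1.25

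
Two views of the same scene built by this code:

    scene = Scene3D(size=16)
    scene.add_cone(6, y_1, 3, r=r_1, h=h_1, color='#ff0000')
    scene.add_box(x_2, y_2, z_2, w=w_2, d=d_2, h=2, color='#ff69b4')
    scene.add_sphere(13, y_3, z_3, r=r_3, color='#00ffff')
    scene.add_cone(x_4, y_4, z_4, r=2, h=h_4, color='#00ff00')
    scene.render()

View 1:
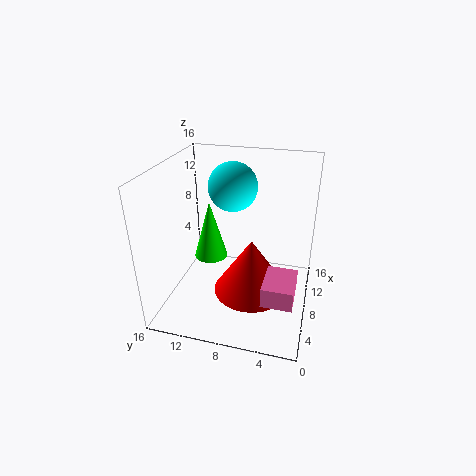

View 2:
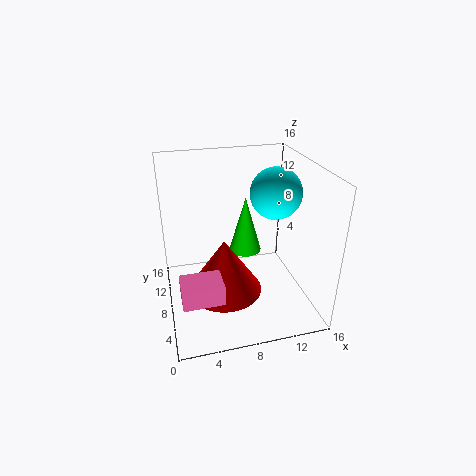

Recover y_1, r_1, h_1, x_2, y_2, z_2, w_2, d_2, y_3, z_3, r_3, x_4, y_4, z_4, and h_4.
y_1 = 6, r_1 = 4, h_1 = 6, x_2 = 1, y_2 = 1, z_2 = 5, w_2 = 4, d_2 = 3, y_3 = 10, z_3 = 12, r_3 = 3, x_4 = 10, y_4 = 12, z_4 = 4, h_4 = 7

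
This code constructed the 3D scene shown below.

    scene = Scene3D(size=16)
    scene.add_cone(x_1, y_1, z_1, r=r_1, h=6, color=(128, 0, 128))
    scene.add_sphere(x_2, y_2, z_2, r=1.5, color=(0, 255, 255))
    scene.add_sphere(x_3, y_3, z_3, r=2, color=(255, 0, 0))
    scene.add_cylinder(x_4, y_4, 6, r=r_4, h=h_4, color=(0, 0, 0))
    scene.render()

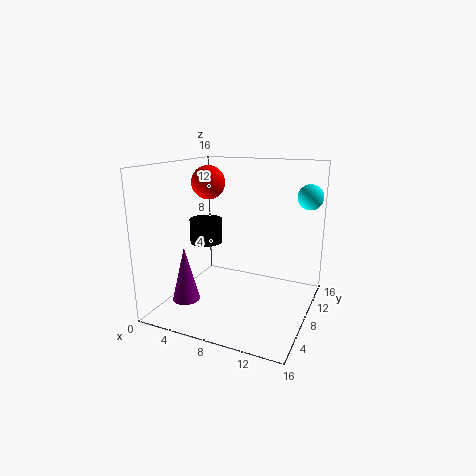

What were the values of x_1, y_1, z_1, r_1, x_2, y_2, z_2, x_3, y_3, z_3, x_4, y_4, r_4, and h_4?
x_1 = 3.5; y_1 = 4; z_1 = 1.5; r_1 = 1.5; x_2 = 14.5; y_2 = 14; z_2 = 12; x_3 = 3; y_3 = 10.5; z_3 = 13.5; x_4 = 2.5; y_4 = 10.5; r_4 = 2; h_4 = 3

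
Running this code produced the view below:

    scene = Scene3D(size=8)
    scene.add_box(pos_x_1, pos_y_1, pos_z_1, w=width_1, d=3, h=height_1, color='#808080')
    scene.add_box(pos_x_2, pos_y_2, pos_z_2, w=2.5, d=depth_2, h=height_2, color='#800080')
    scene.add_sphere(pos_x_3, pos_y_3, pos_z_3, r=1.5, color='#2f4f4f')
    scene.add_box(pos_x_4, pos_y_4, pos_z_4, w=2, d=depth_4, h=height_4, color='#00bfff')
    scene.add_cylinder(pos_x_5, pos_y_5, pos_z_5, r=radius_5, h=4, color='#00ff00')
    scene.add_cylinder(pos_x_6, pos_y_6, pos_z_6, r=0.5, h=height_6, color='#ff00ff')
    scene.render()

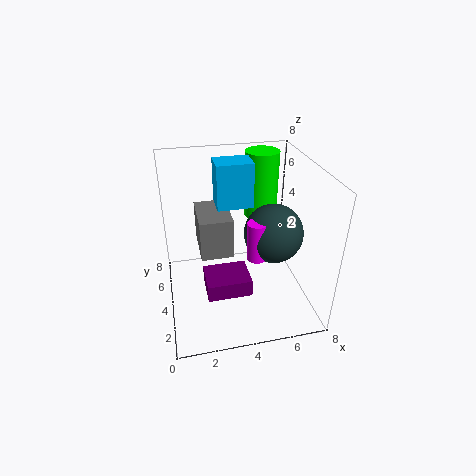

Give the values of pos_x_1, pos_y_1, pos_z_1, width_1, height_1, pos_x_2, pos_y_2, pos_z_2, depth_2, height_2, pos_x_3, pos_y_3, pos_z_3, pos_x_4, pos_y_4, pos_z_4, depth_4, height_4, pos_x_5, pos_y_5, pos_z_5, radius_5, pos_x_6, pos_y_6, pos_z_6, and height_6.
pos_x_1 = 2; pos_y_1 = 5; pos_z_1 = 2; width_1 = 2; height_1 = 2.5; pos_x_2 = 2; pos_y_2 = 2.5; pos_z_2 = 1; depth_2 = 2; height_2 = 1; pos_x_3 = 5.5; pos_y_3 = 2.5; pos_z_3 = 5; pos_x_4 = 3; pos_y_4 = 4.5; pos_z_4 = 5.5; depth_4 = 1.5; height_4 = 2.5; pos_x_5 = 6; pos_y_5 = 6.5; pos_z_5 = 4; radius_5 = 1; pos_x_6 = 4.5; pos_y_6 = 2; pos_z_6 = 4; height_6 = 2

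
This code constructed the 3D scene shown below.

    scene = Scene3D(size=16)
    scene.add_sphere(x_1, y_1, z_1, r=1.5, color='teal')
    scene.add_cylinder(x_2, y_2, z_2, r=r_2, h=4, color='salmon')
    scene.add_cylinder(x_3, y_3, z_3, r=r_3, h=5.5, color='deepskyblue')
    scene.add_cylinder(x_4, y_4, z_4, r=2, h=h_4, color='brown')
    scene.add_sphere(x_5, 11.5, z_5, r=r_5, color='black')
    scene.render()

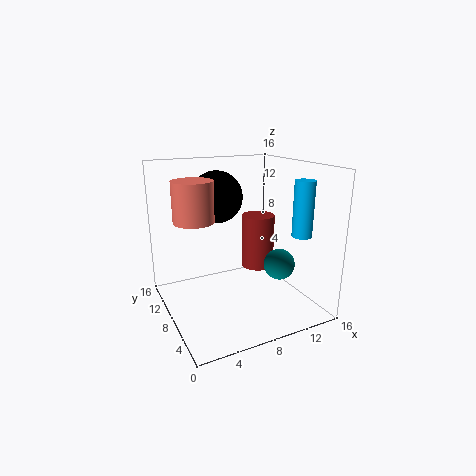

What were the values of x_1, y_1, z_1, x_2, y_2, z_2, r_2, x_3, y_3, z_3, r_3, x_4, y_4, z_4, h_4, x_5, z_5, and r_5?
x_1 = 9.5, y_1 = 2, z_1 = 7, x_2 = 2.5, y_2 = 6.5, z_2 = 11, r_2 = 2, x_3 = 12, y_3 = 2, z_3 = 9.5, r_3 = 1, x_4 = 12, y_4 = 10.5, z_4 = 3, h_4 = 6.5, x_5 = 7, z_5 = 12, r_5 = 3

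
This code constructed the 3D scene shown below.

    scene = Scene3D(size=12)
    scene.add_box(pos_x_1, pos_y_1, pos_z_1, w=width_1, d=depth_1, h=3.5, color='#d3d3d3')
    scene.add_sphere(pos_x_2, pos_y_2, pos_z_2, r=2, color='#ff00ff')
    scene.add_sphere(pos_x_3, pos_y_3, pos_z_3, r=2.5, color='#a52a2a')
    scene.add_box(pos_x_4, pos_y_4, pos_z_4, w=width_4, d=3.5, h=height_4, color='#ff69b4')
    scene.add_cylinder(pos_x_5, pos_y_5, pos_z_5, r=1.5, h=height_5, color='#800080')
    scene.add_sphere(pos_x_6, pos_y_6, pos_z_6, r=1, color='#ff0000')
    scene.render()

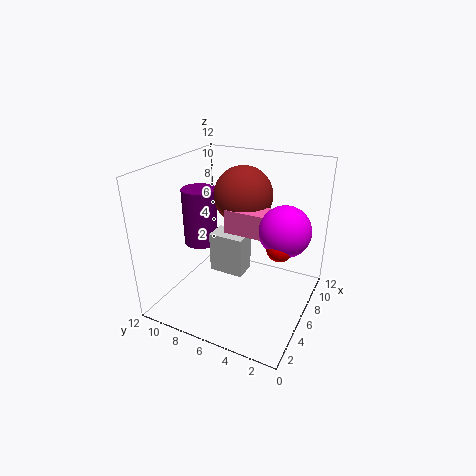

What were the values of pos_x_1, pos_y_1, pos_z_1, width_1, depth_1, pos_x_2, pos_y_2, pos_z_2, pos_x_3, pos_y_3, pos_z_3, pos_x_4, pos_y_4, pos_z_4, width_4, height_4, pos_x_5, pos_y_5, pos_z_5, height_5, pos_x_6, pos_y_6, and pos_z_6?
pos_x_1 = 5.5
pos_y_1 = 5.5
pos_z_1 = 2.5
width_1 = 2
depth_1 = 3
pos_x_2 = 6
pos_y_2 = 2
pos_z_2 = 7.5
pos_x_3 = 8
pos_y_3 = 6.5
pos_z_3 = 9
pos_x_4 = 5.5
pos_y_4 = 3.5
pos_z_4 = 6.5
width_4 = 2
height_4 = 2
pos_x_5 = 6.5
pos_y_5 = 10
pos_z_5 = 4.5
height_5 = 5
pos_x_6 = 5
pos_y_6 = 2
pos_z_6 = 6.5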